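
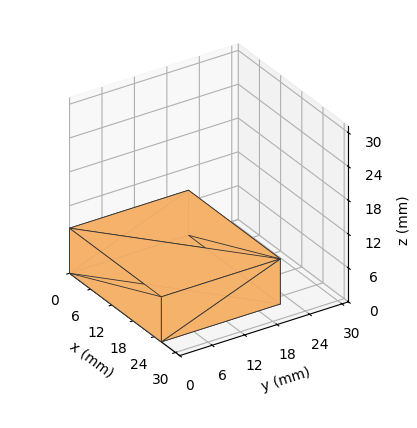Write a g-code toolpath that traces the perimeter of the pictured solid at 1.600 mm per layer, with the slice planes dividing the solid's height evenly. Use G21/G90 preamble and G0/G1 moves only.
Reading the render: the shape is a rectangular box, roughly 26 × 22 mm footprint and 8 mm tall (dimensions read to the nearest mm from the axis ticks). For the g-code, the solid's height is divided into equal slices at the stated Δz and each level perimeter traced with G1 moves after a G0 lift.

; perimeter-only toolpath
G21 ; units = mm
G90 ; absolute positioning
G28 ; home
; layer 1
G0 Z1.600
G0 X0.000 Y0.000
G1 X26.000 Y0.000
G1 X26.000 Y22.000
G1 X0.000 Y22.000
G1 X0.000 Y0.000
; layer 2
G0 Z3.200
G0 X0.000 Y0.000
G1 X26.000 Y0.000
G1 X26.000 Y22.000
G1 X0.000 Y22.000
G1 X0.000 Y0.000
; layer 3
G0 Z4.800
G0 X0.000 Y0.000
G1 X26.000 Y0.000
G1 X26.000 Y22.000
G1 X0.000 Y22.000
G1 X0.000 Y0.000
; layer 4
G0 Z6.400
G0 X0.000 Y0.000
G1 X26.000 Y0.000
G1 X26.000 Y22.000
G1 X0.000 Y22.000
G1 X0.000 Y0.000
; layer 5
G0 Z8.000
G0 X0.000 Y0.000
G1 X26.000 Y0.000
G1 X26.000 Y22.000
G1 X0.000 Y22.000
G1 X0.000 Y0.000
M2 ; end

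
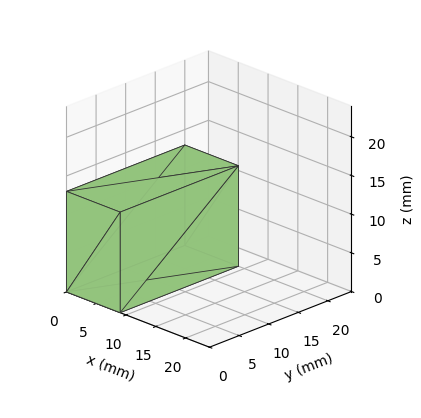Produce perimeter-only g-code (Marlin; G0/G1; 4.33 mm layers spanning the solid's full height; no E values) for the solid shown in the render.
Reading the render: the shape is a rectangular box, roughly 9 × 20 mm footprint and 13 mm tall (dimensions read to the nearest mm from the axis ticks). For the g-code, the solid's height is divided into equal slices at the stated Δz and each level perimeter traced with G1 moves after a G0 lift.

; perimeter-only toolpath
G21 ; units = mm
G90 ; absolute positioning
G28 ; home
; layer 1
G0 Z4.33
G0 X0.00 Y0.00
G1 X9.00 Y0.00
G1 X9.00 Y20.00
G1 X0.00 Y20.00
G1 X0.00 Y0.00
; layer 2
G0 Z8.67
G0 X0.00 Y0.00
G1 X9.00 Y0.00
G1 X9.00 Y20.00
G1 X0.00 Y20.00
G1 X0.00 Y0.00
; layer 3
G0 Z13.00
G0 X0.00 Y0.00
G1 X9.00 Y0.00
G1 X9.00 Y20.00
G1 X0.00 Y20.00
G1 X0.00 Y0.00
M2 ; end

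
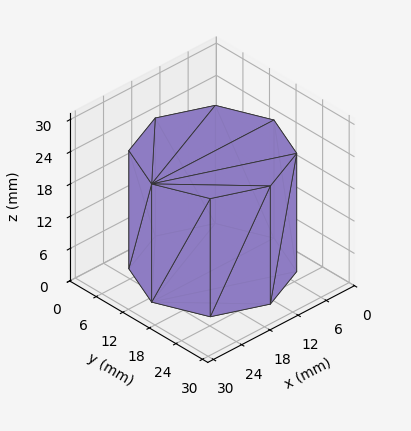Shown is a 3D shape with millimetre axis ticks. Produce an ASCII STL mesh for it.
Reading the render: the shape is a regular 8-sided prism (a cylinder approximated with 8 flat sides), circumscribed radius ≈ 13 mm, height ≈ 22 mm (dimensions read to the nearest mm from the axis ticks). For the STL, each face is triangulated and given an outward normal.

solid part
  facet normal 0.0000 0.0000 -1.0000
    outer loop
      vertex 13.000 26.000 0.000
      vertex 22.192 22.192 0.000
      vertex 26.000 13.000 0.000
    endloop
  endfacet
  facet normal 0.0000 0.0000 -1.0000
    outer loop
      vertex 3.808 22.192 0.000
      vertex 13.000 26.000 0.000
      vertex 26.000 13.000 0.000
    endloop
  endfacet
  facet normal 0.0000 0.0000 -1.0000
    outer loop
      vertex 0.000 13.000 0.000
      vertex 3.808 22.192 0.000
      vertex 26.000 13.000 0.000
    endloop
  endfacet
  facet normal 0.0000 0.0000 -1.0000
    outer loop
      vertex 3.808 3.808 0.000
      vertex 0.000 13.000 0.000
      vertex 26.000 13.000 0.000
    endloop
  endfacet
  facet normal 0.0000 0.0000 -1.0000
    outer loop
      vertex 13.000 0.000 0.000
      vertex 3.808 3.808 0.000
      vertex 26.000 13.000 0.000
    endloop
  endfacet
  facet normal 0.0000 0.0000 -1.0000
    outer loop
      vertex 22.192 3.808 0.000
      vertex 13.000 0.000 0.000
      vertex 26.000 13.000 0.000
    endloop
  endfacet
  facet normal 0.0000 0.0000 1.0000
    outer loop
      vertex 26.000 13.000 22.000
      vertex 22.192 22.192 22.000
      vertex 13.000 26.000 22.000
    endloop
  endfacet
  facet normal 0.0000 0.0000 1.0000
    outer loop
      vertex 26.000 13.000 22.000
      vertex 13.000 26.000 22.000
      vertex 3.808 22.192 22.000
    endloop
  endfacet
  facet normal 0.0000 0.0000 1.0000
    outer loop
      vertex 26.000 13.000 22.000
      vertex 3.808 22.192 22.000
      vertex 0.000 13.000 22.000
    endloop
  endfacet
  facet normal 0.0000 0.0000 1.0000
    outer loop
      vertex 26.000 13.000 22.000
      vertex 0.000 13.000 22.000
      vertex 3.808 3.808 22.000
    endloop
  endfacet
  facet normal 0.0000 0.0000 1.0000
    outer loop
      vertex 26.000 13.000 22.000
      vertex 3.808 3.808 22.000
      vertex 13.000 0.000 22.000
    endloop
  endfacet
  facet normal 0.0000 0.0000 1.0000
    outer loop
      vertex 26.000 13.000 22.000
      vertex 13.000 0.000 22.000
      vertex 22.192 3.808 22.000
    endloop
  endfacet
  facet normal 0.9239 0.3827 0.0000
    outer loop
      vertex 26.000 13.000 0.000
      vertex 22.192 22.192 0.000
      vertex 22.192 22.192 22.000
    endloop
  endfacet
  facet normal 0.9239 0.3827 0.0000
    outer loop
      vertex 26.000 13.000 0.000
      vertex 22.192 22.192 22.000
      vertex 26.000 13.000 22.000
    endloop
  endfacet
  facet normal 0.3827 0.9239 0.0000
    outer loop
      vertex 22.192 22.192 0.000
      vertex 13.000 26.000 0.000
      vertex 13.000 26.000 22.000
    endloop
  endfacet
  facet normal 0.3827 0.9239 0.0000
    outer loop
      vertex 22.192 22.192 0.000
      vertex 13.000 26.000 22.000
      vertex 22.192 22.192 22.000
    endloop
  endfacet
  facet normal -0.3827 0.9239 0.0000
    outer loop
      vertex 13.000 26.000 0.000
      vertex 3.808 22.192 0.000
      vertex 3.808 22.192 22.000
    endloop
  endfacet
  facet normal -0.3827 0.9239 0.0000
    outer loop
      vertex 13.000 26.000 0.000
      vertex 3.808 22.192 22.000
      vertex 13.000 26.000 22.000
    endloop
  endfacet
  facet normal -0.9239 0.3827 0.0000
    outer loop
      vertex 3.808 22.192 0.000
      vertex 0.000 13.000 0.000
      vertex 0.000 13.000 22.000
    endloop
  endfacet
  facet normal -0.9239 0.3827 0.0000
    outer loop
      vertex 3.808 22.192 0.000
      vertex 0.000 13.000 22.000
      vertex 3.808 22.192 22.000
    endloop
  endfacet
  facet normal -0.9239 -0.3827 0.0000
    outer loop
      vertex 0.000 13.000 0.000
      vertex 3.808 3.808 0.000
      vertex 3.808 3.808 22.000
    endloop
  endfacet
  facet normal -0.9239 -0.3827 0.0000
    outer loop
      vertex 0.000 13.000 0.000
      vertex 3.808 3.808 22.000
      vertex 0.000 13.000 22.000
    endloop
  endfacet
  facet normal -0.3827 -0.9239 0.0000
    outer loop
      vertex 3.808 3.808 0.000
      vertex 13.000 0.000 0.000
      vertex 13.000 0.000 22.000
    endloop
  endfacet
  facet normal -0.3827 -0.9239 0.0000
    outer loop
      vertex 3.808 3.808 0.000
      vertex 13.000 0.000 22.000
      vertex 3.808 3.808 22.000
    endloop
  endfacet
  facet normal 0.3827 -0.9239 0.0000
    outer loop
      vertex 13.000 0.000 0.000
      vertex 22.192 3.808 0.000
      vertex 22.192 3.808 22.000
    endloop
  endfacet
  facet normal 0.3827 -0.9239 0.0000
    outer loop
      vertex 13.000 0.000 0.000
      vertex 22.192 3.808 22.000
      vertex 13.000 0.000 22.000
    endloop
  endfacet
  facet normal 0.9239 -0.3827 0.0000
    outer loop
      vertex 22.192 3.808 0.000
      vertex 26.000 13.000 0.000
      vertex 26.000 13.000 22.000
    endloop
  endfacet
  facet normal 0.9239 -0.3827 0.0000
    outer loop
      vertex 22.192 3.808 0.000
      vertex 26.000 13.000 22.000
      vertex 22.192 3.808 22.000
    endloop
  endfacet
endsolid part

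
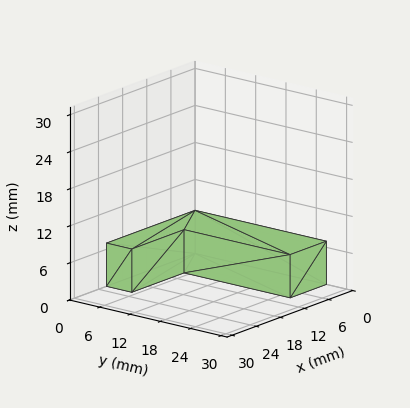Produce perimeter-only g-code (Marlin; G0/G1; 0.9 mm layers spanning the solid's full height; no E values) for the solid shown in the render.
Reading the render: the shape is an L-shaped prism: outer 22 × 26 mm, arm thicknesses ≈ 5 mm (horizontal) and 9 mm (vertical), extruded 7 mm in z (dimensions read to the nearest mm from the axis ticks). For the g-code, the solid's height is divided into equal slices at the stated Δz and each level perimeter traced with G1 moves after a G0 lift.

; perimeter-only toolpath
G21 ; units = mm
G90 ; absolute positioning
G28 ; home
; layer 1
G0 Z0.9
G0 X0.0 Y0.0
G1 X22.0 Y0.0
G1 X22.0 Y5.0
G1 X9.0 Y5.0
G1 X9.0 Y26.0
G1 X0.0 Y26.0
G1 X0.0 Y0.0
; layer 2
G0 Z1.8
G0 X0.0 Y0.0
G1 X22.0 Y0.0
G1 X22.0 Y5.0
G1 X9.0 Y5.0
G1 X9.0 Y26.0
G1 X0.0 Y26.0
G1 X0.0 Y0.0
; layer 3
G0 Z2.6
G0 X0.0 Y0.0
G1 X22.0 Y0.0
G1 X22.0 Y5.0
G1 X9.0 Y5.0
G1 X9.0 Y26.0
G1 X0.0 Y26.0
G1 X0.0 Y0.0
; layer 4
G0 Z3.5
G0 X0.0 Y0.0
G1 X22.0 Y0.0
G1 X22.0 Y5.0
G1 X9.0 Y5.0
G1 X9.0 Y26.0
G1 X0.0 Y26.0
G1 X0.0 Y0.0
; layer 5
G0 Z4.4
G0 X0.0 Y0.0
G1 X22.0 Y0.0
G1 X22.0 Y5.0
G1 X9.0 Y5.0
G1 X9.0 Y26.0
G1 X0.0 Y26.0
G1 X0.0 Y0.0
; layer 6
G0 Z5.2
G0 X0.0 Y0.0
G1 X22.0 Y0.0
G1 X22.0 Y5.0
G1 X9.0 Y5.0
G1 X9.0 Y26.0
G1 X0.0 Y26.0
G1 X0.0 Y0.0
; layer 7
G0 Z6.1
G0 X0.0 Y0.0
G1 X22.0 Y0.0
G1 X22.0 Y5.0
G1 X9.0 Y5.0
G1 X9.0 Y26.0
G1 X0.0 Y26.0
G1 X0.0 Y0.0
; layer 8
G0 Z7.0
G0 X0.0 Y0.0
G1 X22.0 Y0.0
G1 X22.0 Y5.0
G1 X9.0 Y5.0
G1 X9.0 Y26.0
G1 X0.0 Y26.0
G1 X0.0 Y0.0
M2 ; end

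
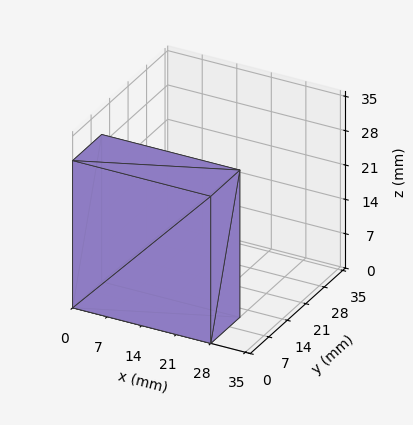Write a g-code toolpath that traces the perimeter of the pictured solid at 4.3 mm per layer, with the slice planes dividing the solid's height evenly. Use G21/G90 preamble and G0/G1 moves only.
Reading the render: the shape is a rectangular box, roughly 28 × 11 mm footprint and 30 mm tall (dimensions read to the nearest mm from the axis ticks). For the g-code, the solid's height is divided into equal slices at the stated Δz and each level perimeter traced with G1 moves after a G0 lift.

; perimeter-only toolpath
G21 ; units = mm
G90 ; absolute positioning
G28 ; home
; layer 1
G0 Z4.3
G0 X0.0 Y0.0
G1 X28.0 Y0.0
G1 X28.0 Y11.0
G1 X0.0 Y11.0
G1 X0.0 Y0.0
; layer 2
G0 Z8.6
G0 X0.0 Y0.0
G1 X28.0 Y0.0
G1 X28.0 Y11.0
G1 X0.0 Y11.0
G1 X0.0 Y0.0
; layer 3
G0 Z12.9
G0 X0.0 Y0.0
G1 X28.0 Y0.0
G1 X28.0 Y11.0
G1 X0.0 Y11.0
G1 X0.0 Y0.0
; layer 4
G0 Z17.1
G0 X0.0 Y0.0
G1 X28.0 Y0.0
G1 X28.0 Y11.0
G1 X0.0 Y11.0
G1 X0.0 Y0.0
; layer 5
G0 Z21.4
G0 X0.0 Y0.0
G1 X28.0 Y0.0
G1 X28.0 Y11.0
G1 X0.0 Y11.0
G1 X0.0 Y0.0
; layer 6
G0 Z25.7
G0 X0.0 Y0.0
G1 X28.0 Y0.0
G1 X28.0 Y11.0
G1 X0.0 Y11.0
G1 X0.0 Y0.0
; layer 7
G0 Z30.0
G0 X0.0 Y0.0
G1 X28.0 Y0.0
G1 X28.0 Y11.0
G1 X0.0 Y11.0
G1 X0.0 Y0.0
M2 ; end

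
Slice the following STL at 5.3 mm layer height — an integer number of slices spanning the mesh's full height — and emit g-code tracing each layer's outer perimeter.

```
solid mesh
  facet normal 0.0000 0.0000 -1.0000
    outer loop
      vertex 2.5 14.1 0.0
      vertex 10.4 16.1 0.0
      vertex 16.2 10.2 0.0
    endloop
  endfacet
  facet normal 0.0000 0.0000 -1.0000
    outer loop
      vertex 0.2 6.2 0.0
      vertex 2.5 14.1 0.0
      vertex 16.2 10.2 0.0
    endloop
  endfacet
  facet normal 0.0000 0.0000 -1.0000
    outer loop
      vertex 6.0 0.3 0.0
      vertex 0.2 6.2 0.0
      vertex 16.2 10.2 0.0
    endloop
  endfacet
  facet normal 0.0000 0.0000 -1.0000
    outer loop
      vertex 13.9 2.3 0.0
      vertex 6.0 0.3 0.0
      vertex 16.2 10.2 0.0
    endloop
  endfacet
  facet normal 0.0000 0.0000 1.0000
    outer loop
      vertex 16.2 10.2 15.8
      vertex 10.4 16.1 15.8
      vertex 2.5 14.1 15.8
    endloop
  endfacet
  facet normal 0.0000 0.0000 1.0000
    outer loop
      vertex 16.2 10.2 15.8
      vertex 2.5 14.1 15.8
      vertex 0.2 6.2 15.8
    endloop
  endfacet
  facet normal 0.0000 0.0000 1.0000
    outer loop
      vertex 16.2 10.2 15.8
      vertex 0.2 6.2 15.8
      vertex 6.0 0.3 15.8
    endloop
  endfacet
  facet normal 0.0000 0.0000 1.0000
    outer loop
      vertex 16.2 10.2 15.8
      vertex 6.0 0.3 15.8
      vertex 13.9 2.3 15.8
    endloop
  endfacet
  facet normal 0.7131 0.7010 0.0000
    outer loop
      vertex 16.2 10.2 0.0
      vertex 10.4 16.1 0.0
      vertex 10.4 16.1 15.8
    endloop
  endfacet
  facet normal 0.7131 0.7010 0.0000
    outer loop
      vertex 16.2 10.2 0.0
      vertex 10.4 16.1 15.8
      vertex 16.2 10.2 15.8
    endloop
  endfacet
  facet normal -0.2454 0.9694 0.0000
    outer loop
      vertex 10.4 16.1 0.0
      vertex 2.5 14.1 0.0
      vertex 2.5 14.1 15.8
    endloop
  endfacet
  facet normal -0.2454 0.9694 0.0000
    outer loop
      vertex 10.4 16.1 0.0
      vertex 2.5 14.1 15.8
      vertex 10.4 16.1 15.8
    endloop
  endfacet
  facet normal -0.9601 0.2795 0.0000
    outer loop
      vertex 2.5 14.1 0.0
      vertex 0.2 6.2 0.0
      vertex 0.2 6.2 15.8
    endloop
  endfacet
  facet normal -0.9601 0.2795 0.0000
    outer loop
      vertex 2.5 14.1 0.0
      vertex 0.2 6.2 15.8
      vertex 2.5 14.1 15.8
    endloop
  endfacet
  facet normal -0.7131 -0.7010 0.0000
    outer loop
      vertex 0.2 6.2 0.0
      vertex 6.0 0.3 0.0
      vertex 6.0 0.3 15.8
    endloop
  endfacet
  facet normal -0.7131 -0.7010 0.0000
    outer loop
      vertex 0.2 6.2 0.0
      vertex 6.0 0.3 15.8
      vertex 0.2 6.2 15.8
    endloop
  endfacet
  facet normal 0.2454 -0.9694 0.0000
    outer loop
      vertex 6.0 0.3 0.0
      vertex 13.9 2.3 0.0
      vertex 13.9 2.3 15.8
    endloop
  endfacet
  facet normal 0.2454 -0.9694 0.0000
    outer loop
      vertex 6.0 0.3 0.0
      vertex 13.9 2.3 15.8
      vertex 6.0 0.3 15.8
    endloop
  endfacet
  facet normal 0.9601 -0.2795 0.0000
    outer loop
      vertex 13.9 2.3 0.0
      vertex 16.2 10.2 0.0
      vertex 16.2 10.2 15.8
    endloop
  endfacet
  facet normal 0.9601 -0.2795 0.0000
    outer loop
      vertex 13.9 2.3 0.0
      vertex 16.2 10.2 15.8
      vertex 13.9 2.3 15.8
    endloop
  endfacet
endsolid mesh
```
; perimeter-only toolpath
G21 ; units = mm
G90 ; absolute positioning
G28 ; home
; layer 1
G0 Z5.3
G0 X16.2 Y10.2
G1 X10.4 Y16.1
G1 X2.5 Y14.1
G1 X0.2 Y6.2
G1 X6.0 Y0.3
G1 X13.9 Y2.3
G1 X16.2 Y10.2
; layer 2
G0 Z10.5
G0 X16.2 Y10.2
G1 X10.4 Y16.1
G1 X2.5 Y14.1
G1 X0.2 Y6.2
G1 X6.0 Y0.3
G1 X13.9 Y2.3
G1 X16.2 Y10.2
; layer 3
G0 Z15.8
G0 X16.2 Y10.2
G1 X10.4 Y16.1
G1 X2.5 Y14.1
G1 X0.2 Y6.2
G1 X6.0 Y0.3
G1 X13.9 Y2.3
G1 X16.2 Y10.2
M2 ; end

The solid is a regular 6-sided prism (a cylinder approximated with 6 flat sides), circumscribed radius ≈ 8.2 mm, height ≈ 15.8 mm. Slicing at Δz = 5.3 mm — 3 equal slices spanning the solid's height, so layer i sits at z = i·h/3 — gives 3 non-empty perimeters. Each is a 6-segment closed polygon; G0 lifts to the layer z and rapids to the start vertex, then G1 traces the edges.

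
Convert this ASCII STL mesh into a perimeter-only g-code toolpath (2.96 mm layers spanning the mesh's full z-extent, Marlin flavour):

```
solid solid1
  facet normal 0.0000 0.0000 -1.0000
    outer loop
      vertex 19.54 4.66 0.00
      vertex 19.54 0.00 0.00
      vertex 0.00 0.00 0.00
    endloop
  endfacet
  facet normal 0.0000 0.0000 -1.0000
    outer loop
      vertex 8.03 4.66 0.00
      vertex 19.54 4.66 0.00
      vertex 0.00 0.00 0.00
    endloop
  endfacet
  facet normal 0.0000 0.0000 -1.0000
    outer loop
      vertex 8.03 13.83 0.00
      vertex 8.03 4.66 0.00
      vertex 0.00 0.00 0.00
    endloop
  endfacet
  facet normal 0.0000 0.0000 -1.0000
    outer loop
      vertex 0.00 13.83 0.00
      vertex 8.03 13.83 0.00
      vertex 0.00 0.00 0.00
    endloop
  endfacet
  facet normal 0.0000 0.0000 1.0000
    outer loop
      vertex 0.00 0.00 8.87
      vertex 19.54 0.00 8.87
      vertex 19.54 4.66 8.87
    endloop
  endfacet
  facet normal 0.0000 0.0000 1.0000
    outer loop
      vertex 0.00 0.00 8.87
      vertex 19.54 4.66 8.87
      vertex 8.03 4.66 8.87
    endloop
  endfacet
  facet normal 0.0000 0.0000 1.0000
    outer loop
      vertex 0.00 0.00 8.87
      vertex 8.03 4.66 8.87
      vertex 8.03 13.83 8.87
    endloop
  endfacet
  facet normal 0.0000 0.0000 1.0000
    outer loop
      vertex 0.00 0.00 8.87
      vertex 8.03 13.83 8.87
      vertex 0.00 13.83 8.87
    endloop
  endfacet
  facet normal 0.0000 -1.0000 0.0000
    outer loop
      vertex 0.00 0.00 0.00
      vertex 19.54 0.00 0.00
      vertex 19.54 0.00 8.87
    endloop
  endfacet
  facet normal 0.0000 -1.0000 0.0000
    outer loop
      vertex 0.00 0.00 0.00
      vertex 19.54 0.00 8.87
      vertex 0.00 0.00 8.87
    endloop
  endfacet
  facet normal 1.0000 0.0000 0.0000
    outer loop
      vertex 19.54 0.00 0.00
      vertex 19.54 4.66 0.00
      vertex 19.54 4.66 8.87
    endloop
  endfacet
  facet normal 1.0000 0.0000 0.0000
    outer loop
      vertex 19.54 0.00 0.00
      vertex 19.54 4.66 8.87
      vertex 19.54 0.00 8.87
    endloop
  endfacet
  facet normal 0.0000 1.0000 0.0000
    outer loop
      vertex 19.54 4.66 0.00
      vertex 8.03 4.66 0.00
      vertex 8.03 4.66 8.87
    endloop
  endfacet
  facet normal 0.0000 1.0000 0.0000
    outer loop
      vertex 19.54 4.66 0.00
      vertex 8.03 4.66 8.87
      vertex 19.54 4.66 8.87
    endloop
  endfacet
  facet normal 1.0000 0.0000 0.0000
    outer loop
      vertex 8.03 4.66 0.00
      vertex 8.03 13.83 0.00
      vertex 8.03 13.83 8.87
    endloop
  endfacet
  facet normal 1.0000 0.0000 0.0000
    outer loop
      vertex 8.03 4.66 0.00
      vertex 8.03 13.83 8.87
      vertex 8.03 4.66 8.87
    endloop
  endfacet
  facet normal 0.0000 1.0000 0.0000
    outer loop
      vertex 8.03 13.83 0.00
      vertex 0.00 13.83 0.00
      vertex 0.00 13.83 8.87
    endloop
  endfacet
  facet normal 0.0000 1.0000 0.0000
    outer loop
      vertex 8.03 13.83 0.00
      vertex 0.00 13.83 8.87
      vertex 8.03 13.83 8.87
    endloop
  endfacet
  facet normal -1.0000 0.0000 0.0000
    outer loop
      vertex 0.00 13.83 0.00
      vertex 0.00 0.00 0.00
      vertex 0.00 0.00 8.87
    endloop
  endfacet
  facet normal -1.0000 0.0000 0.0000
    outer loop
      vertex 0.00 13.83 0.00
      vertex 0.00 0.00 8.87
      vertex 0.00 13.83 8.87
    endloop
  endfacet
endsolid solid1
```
; perimeter-only toolpath
G21 ; units = mm
G90 ; absolute positioning
G28 ; home
; layer 1
G0 Z2.96
G0 X0.00 Y0.00
G1 X19.54 Y0.00
G1 X19.54 Y4.66
G1 X8.03 Y4.66
G1 X8.03 Y13.83
G1 X0.00 Y13.83
G1 X0.00 Y0.00
; layer 2
G0 Z5.91
G0 X0.00 Y0.00
G1 X19.54 Y0.00
G1 X19.54 Y4.66
G1 X8.03 Y4.66
G1 X8.03 Y13.83
G1 X0.00 Y13.83
G1 X0.00 Y0.00
; layer 3
G0 Z8.87
G0 X0.00 Y0.00
G1 X19.54 Y0.00
G1 X19.54 Y4.66
G1 X8.03 Y4.66
G1 X8.03 Y13.83
G1 X0.00 Y13.83
G1 X0.00 Y0.00
M2 ; end

The solid is an L-shaped prism: outer 19.5 × 13.8 mm, arm thicknesses ≈ 4.66 mm (horizontal) and 8.03 mm (vertical), extruded 8.87 mm in z. Slicing at Δz = 2.96 mm — 3 equal slices spanning the solid's height, so layer i sits at z = i·h/3 — gives 3 non-empty perimeters. Each is a 6-segment closed polygon; G0 lifts to the layer z and rapids to the start vertex, then G1 traces the edges.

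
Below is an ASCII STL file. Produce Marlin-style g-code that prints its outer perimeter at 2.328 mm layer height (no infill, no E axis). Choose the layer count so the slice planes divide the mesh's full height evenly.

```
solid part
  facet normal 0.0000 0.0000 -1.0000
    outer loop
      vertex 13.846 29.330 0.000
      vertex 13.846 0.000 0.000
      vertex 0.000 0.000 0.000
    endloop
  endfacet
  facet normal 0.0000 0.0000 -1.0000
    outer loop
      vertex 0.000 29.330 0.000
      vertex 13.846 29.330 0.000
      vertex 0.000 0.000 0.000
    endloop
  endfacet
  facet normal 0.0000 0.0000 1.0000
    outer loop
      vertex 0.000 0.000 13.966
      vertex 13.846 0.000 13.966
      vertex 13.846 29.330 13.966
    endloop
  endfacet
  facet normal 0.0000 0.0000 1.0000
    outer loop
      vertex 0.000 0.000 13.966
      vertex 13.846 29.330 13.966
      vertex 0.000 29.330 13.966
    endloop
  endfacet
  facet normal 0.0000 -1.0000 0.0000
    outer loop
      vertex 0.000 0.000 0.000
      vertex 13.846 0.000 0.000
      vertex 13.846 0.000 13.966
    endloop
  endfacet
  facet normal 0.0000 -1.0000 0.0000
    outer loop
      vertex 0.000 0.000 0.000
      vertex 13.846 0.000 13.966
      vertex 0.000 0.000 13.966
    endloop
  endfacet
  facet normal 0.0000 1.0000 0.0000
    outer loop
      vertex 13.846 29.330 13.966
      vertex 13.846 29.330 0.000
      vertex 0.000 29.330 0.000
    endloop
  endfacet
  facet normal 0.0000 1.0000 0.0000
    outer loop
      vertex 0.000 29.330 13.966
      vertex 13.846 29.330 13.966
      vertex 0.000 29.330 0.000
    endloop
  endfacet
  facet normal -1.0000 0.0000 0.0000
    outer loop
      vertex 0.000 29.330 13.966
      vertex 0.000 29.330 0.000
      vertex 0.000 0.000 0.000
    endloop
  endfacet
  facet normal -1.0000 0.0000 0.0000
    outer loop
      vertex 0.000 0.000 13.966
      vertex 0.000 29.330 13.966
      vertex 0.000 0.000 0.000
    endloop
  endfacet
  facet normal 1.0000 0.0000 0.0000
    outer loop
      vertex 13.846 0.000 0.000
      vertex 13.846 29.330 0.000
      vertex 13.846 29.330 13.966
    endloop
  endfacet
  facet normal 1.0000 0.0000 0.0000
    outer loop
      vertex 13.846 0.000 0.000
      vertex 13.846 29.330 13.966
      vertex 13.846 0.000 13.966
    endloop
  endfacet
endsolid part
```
; perimeter-only toolpath
G21 ; units = mm
G90 ; absolute positioning
G28 ; home
; layer 1
G0 Z2.328
G0 X0.000 Y0.000
G1 X13.846 Y0.000
G1 X13.846 Y29.330
G1 X0.000 Y29.330
G1 X0.000 Y0.000
; layer 2
G0 Z4.655
G0 X0.000 Y0.000
G1 X13.846 Y0.000
G1 X13.846 Y29.330
G1 X0.000 Y29.330
G1 X0.000 Y0.000
; layer 3
G0 Z6.983
G0 X0.000 Y0.000
G1 X13.846 Y0.000
G1 X13.846 Y29.330
G1 X0.000 Y29.330
G1 X0.000 Y0.000
; layer 4
G0 Z9.311
G0 X0.000 Y0.000
G1 X13.846 Y0.000
G1 X13.846 Y29.330
G1 X0.000 Y29.330
G1 X0.000 Y0.000
; layer 5
G0 Z11.638
G0 X0.000 Y0.000
G1 X13.846 Y0.000
G1 X13.846 Y29.330
G1 X0.000 Y29.330
G1 X0.000 Y0.000
; layer 6
G0 Z13.966
G0 X0.000 Y0.000
G1 X13.846 Y0.000
G1 X13.846 Y29.330
G1 X0.000 Y29.330
G1 X0.000 Y0.000
M2 ; end

The solid is a rectangular box, roughly 13.8 × 29.3 mm footprint and 14 mm tall. Slicing at Δz = 2.328 mm — 6 equal slices spanning the solid's height, so layer i sits at z = i·h/6 — gives 6 non-empty perimeters. Each is a 4-segment closed polygon; G0 lifts to the layer z and rapids to the start vertex, then G1 traces the edges.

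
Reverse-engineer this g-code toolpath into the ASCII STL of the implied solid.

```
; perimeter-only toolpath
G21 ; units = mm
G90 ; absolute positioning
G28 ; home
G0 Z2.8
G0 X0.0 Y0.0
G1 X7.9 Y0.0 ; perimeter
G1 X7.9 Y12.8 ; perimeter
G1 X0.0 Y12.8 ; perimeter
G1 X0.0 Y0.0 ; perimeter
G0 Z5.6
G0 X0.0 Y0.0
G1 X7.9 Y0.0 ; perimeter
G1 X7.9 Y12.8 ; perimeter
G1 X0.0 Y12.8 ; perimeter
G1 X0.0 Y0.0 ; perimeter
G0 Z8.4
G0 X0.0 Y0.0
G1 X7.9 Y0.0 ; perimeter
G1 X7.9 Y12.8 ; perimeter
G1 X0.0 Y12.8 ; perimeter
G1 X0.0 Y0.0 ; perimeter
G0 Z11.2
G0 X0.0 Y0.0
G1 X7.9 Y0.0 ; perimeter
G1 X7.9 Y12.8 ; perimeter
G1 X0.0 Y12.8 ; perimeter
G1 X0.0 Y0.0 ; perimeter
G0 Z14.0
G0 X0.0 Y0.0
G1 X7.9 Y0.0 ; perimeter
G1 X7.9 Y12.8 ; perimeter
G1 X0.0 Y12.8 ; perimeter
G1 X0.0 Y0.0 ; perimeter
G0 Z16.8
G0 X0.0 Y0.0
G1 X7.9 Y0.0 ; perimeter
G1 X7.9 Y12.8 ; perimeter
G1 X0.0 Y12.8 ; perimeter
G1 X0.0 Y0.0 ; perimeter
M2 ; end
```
solid part
  facet normal 0.0000 0.0000 -1.0000
    outer loop
      vertex 7.9 12.8 0.0
      vertex 7.9 0.0 0.0
      vertex 0.0 0.0 0.0
    endloop
  endfacet
  facet normal 0.0000 0.0000 -1.0000
    outer loop
      vertex 0.0 12.8 0.0
      vertex 7.9 12.8 0.0
      vertex 0.0 0.0 0.0
    endloop
  endfacet
  facet normal 0.0000 0.0000 1.0000
    outer loop
      vertex 0.0 0.0 16.8
      vertex 7.9 0.0 16.8
      vertex 7.9 12.8 16.8
    endloop
  endfacet
  facet normal 0.0000 0.0000 1.0000
    outer loop
      vertex 0.0 0.0 16.8
      vertex 7.9 12.8 16.8
      vertex 0.0 12.8 16.8
    endloop
  endfacet
  facet normal 0.0000 -1.0000 0.0000
    outer loop
      vertex 0.0 0.0 0.0
      vertex 7.9 0.0 0.0
      vertex 7.9 0.0 16.8
    endloop
  endfacet
  facet normal 0.0000 -1.0000 0.0000
    outer loop
      vertex 0.0 0.0 0.0
      vertex 7.9 0.0 16.8
      vertex 0.0 0.0 16.8
    endloop
  endfacet
  facet normal 0.0000 1.0000 0.0000
    outer loop
      vertex 7.9 12.8 16.8
      vertex 7.9 12.8 0.0
      vertex 0.0 12.8 0.0
    endloop
  endfacet
  facet normal 0.0000 1.0000 0.0000
    outer loop
      vertex 0.0 12.8 16.8
      vertex 7.9 12.8 16.8
      vertex 0.0 12.8 0.0
    endloop
  endfacet
  facet normal -1.0000 0.0000 0.0000
    outer loop
      vertex 0.0 12.8 16.8
      vertex 0.0 12.8 0.0
      vertex 0.0 0.0 0.0
    endloop
  endfacet
  facet normal -1.0000 0.0000 0.0000
    outer loop
      vertex 0.0 0.0 16.8
      vertex 0.0 12.8 16.8
      vertex 0.0 0.0 0.0
    endloop
  endfacet
  facet normal 1.0000 0.0000 0.0000
    outer loop
      vertex 7.9 0.0 0.0
      vertex 7.9 12.8 0.0
      vertex 7.9 12.8 16.8
    endloop
  endfacet
  facet normal 1.0000 0.0000 0.0000
    outer loop
      vertex 7.9 0.0 0.0
      vertex 7.9 12.8 16.8
      vertex 7.9 0.0 16.8
    endloop
  endfacet
endsolid part

The G0 Z moves step by Δz≈2.8 mm. Every layer's G1 loop is the same polygon, so the solid is a straight extrusion of it from z=0 to z≈16.8. Closing with flat bottom and top caps and triangulating gives 12 facets — a rectangular box, roughly 7.9 × 12.8 mm footprint and 16.8 mm tall.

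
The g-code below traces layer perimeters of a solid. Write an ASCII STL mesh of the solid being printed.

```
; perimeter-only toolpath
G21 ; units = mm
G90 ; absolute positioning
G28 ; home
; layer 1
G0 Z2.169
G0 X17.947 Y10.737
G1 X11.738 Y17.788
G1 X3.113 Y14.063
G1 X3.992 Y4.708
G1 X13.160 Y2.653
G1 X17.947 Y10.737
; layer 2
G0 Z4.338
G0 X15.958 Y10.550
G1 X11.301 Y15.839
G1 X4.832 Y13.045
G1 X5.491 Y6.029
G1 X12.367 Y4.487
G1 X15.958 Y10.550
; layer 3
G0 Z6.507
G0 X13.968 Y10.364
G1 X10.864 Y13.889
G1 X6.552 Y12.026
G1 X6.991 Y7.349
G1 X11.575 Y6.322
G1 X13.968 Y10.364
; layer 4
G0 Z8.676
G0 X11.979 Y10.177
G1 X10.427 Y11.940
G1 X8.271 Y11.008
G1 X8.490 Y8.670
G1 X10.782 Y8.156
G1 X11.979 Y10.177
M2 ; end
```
solid part
  facet normal 0.0000 0.0000 -1.0000
    outer loop
      vertex 1.394 15.081 0.000
      vertex 12.175 19.738 0.000
      vertex 19.936 10.924 0.000
    endloop
  endfacet
  facet normal 0.0000 0.0000 -1.0000
    outer loop
      vertex 2.492 3.388 0.000
      vertex 1.394 15.081 0.000
      vertex 19.936 10.924 0.000
    endloop
  endfacet
  facet normal 0.0000 0.0000 -1.0000
    outer loop
      vertex 13.952 0.819 0.000
      vertex 2.492 3.388 0.000
      vertex 19.936 10.924 0.000
    endloop
  endfacet
  facet normal 0.6018 0.5299 0.5975
    outer loop
      vertex 19.936 10.924 0.000
      vertex 12.175 19.738 0.000
      vertex 9.990 9.990 10.845
    endloop
  endfacet
  facet normal -0.3180 0.7361 0.5976
    outer loop
      vertex 12.175 19.738 0.000
      vertex 1.394 15.081 0.000
      vertex 9.990 9.990 10.845
    endloop
  endfacet
  facet normal -0.7983 -0.0750 0.5976
    outer loop
      vertex 1.394 15.081 0.000
      vertex 2.492 3.388 0.000
      vertex 9.990 9.990 10.845
    endloop
  endfacet
  facet normal -0.1754 -0.7824 0.5976
    outer loop
      vertex 2.492 3.388 0.000
      vertex 13.952 0.819 0.000
      vertex 9.990 9.990 10.845
    endloop
  endfacet
  facet normal 0.6899 -0.4086 0.5976
    outer loop
      vertex 13.952 0.819 0.000
      vertex 19.936 10.924 0.000
      vertex 9.990 9.990 10.845
    endloop
  endfacet
endsolid part

The G0 Z moves step by Δz≈2.169 mm. The G1 loops shrink linearly with z, so the solid tapers from its base footprint up to z≈10.8. Closing with a flat bottom cap and the tapered top and triangulating gives 8 facets — a regular 5-sided pyramid, base circumscribed radius ≈ 9.99 mm, apex at z ≈ 10.8 mm.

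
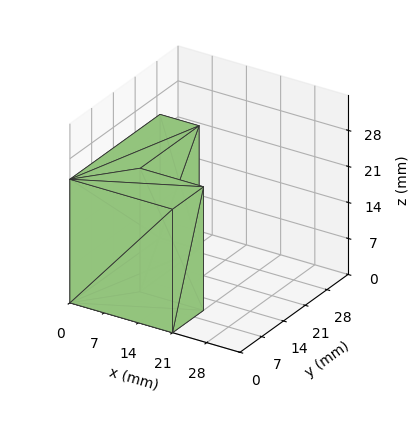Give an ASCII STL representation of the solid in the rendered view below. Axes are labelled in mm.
Reading the render: the shape is an L-shaped prism: outer 21 × 29 mm, arm thicknesses ≈ 10 mm (horizontal) and 8 mm (vertical), extruded 24 mm in z (dimensions read to the nearest mm from the axis ticks). For the STL, each face is triangulated and given an outward normal.

solid part
  facet normal 0.0000 0.0000 -1.0000
    outer loop
      vertex 21.0 10.0 0.0
      vertex 21.0 0.0 0.0
      vertex 0.0 0.0 0.0
    endloop
  endfacet
  facet normal 0.0000 0.0000 -1.0000
    outer loop
      vertex 8.0 10.0 0.0
      vertex 21.0 10.0 0.0
      vertex 0.0 0.0 0.0
    endloop
  endfacet
  facet normal 0.0000 0.0000 -1.0000
    outer loop
      vertex 8.0 29.0 0.0
      vertex 8.0 10.0 0.0
      vertex 0.0 0.0 0.0
    endloop
  endfacet
  facet normal 0.0000 0.0000 -1.0000
    outer loop
      vertex 0.0 29.0 0.0
      vertex 8.0 29.0 0.0
      vertex 0.0 0.0 0.0
    endloop
  endfacet
  facet normal 0.0000 0.0000 1.0000
    outer loop
      vertex 0.0 0.0 24.0
      vertex 21.0 0.0 24.0
      vertex 21.0 10.0 24.0
    endloop
  endfacet
  facet normal 0.0000 0.0000 1.0000
    outer loop
      vertex 0.0 0.0 24.0
      vertex 21.0 10.0 24.0
      vertex 8.0 10.0 24.0
    endloop
  endfacet
  facet normal 0.0000 0.0000 1.0000
    outer loop
      vertex 0.0 0.0 24.0
      vertex 8.0 10.0 24.0
      vertex 8.0 29.0 24.0
    endloop
  endfacet
  facet normal 0.0000 0.0000 1.0000
    outer loop
      vertex 0.0 0.0 24.0
      vertex 8.0 29.0 24.0
      vertex 0.0 29.0 24.0
    endloop
  endfacet
  facet normal 0.0000 -1.0000 0.0000
    outer loop
      vertex 0.0 0.0 0.0
      vertex 21.0 0.0 0.0
      vertex 21.0 0.0 24.0
    endloop
  endfacet
  facet normal 0.0000 -1.0000 0.0000
    outer loop
      vertex 0.0 0.0 0.0
      vertex 21.0 0.0 24.0
      vertex 0.0 0.0 24.0
    endloop
  endfacet
  facet normal 1.0000 0.0000 0.0000
    outer loop
      vertex 21.0 0.0 0.0
      vertex 21.0 10.0 0.0
      vertex 21.0 10.0 24.0
    endloop
  endfacet
  facet normal 1.0000 0.0000 0.0000
    outer loop
      vertex 21.0 0.0 0.0
      vertex 21.0 10.0 24.0
      vertex 21.0 0.0 24.0
    endloop
  endfacet
  facet normal 0.0000 1.0000 0.0000
    outer loop
      vertex 21.0 10.0 0.0
      vertex 8.0 10.0 0.0
      vertex 8.0 10.0 24.0
    endloop
  endfacet
  facet normal 0.0000 1.0000 0.0000
    outer loop
      vertex 21.0 10.0 0.0
      vertex 8.0 10.0 24.0
      vertex 21.0 10.0 24.0
    endloop
  endfacet
  facet normal 1.0000 0.0000 0.0000
    outer loop
      vertex 8.0 10.0 0.0
      vertex 8.0 29.0 0.0
      vertex 8.0 29.0 24.0
    endloop
  endfacet
  facet normal 1.0000 0.0000 0.0000
    outer loop
      vertex 8.0 10.0 0.0
      vertex 8.0 29.0 24.0
      vertex 8.0 10.0 24.0
    endloop
  endfacet
  facet normal 0.0000 1.0000 0.0000
    outer loop
      vertex 8.0 29.0 0.0
      vertex 0.0 29.0 0.0
      vertex 0.0 29.0 24.0
    endloop
  endfacet
  facet normal 0.0000 1.0000 0.0000
    outer loop
      vertex 8.0 29.0 0.0
      vertex 0.0 29.0 24.0
      vertex 8.0 29.0 24.0
    endloop
  endfacet
  facet normal -1.0000 0.0000 0.0000
    outer loop
      vertex 0.0 29.0 0.0
      vertex 0.0 0.0 0.0
      vertex 0.0 0.0 24.0
    endloop
  endfacet
  facet normal -1.0000 0.0000 0.0000
    outer loop
      vertex 0.0 29.0 0.0
      vertex 0.0 0.0 24.0
      vertex 0.0 29.0 24.0
    endloop
  endfacet
endsolid part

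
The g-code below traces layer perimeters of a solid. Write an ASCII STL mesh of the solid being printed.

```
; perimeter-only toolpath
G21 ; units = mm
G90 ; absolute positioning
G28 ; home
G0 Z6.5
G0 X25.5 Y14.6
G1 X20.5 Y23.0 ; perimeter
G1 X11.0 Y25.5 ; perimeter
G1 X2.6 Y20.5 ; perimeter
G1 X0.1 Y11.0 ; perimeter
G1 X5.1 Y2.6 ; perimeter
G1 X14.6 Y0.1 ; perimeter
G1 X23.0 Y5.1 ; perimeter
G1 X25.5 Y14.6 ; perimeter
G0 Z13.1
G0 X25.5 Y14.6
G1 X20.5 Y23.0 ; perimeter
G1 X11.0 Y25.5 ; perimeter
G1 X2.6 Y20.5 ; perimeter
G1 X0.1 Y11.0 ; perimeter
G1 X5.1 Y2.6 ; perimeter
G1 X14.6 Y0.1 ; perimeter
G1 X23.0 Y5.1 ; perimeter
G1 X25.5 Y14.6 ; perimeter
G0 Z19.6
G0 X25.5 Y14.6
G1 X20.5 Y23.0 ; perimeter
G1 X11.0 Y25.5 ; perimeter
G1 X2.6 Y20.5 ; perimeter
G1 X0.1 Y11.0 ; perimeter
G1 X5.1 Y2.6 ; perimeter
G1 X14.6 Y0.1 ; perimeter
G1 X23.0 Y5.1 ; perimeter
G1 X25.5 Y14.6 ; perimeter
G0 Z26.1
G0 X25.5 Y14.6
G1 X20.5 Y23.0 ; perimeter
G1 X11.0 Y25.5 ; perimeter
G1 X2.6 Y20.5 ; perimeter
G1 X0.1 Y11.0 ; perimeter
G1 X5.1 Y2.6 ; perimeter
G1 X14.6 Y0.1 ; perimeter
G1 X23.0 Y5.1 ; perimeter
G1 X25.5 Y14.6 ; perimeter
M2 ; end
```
solid part
  facet normal 0.0000 0.0000 -1.0000
    outer loop
      vertex 11.0 25.5 0.0
      vertex 20.5 23.0 0.0
      vertex 25.5 14.6 0.0
    endloop
  endfacet
  facet normal 0.0000 0.0000 -1.0000
    outer loop
      vertex 2.6 20.5 0.0
      vertex 11.0 25.5 0.0
      vertex 25.5 14.6 0.0
    endloop
  endfacet
  facet normal 0.0000 0.0000 -1.0000
    outer loop
      vertex 0.1 11.0 0.0
      vertex 2.6 20.5 0.0
      vertex 25.5 14.6 0.0
    endloop
  endfacet
  facet normal 0.0000 0.0000 -1.0000
    outer loop
      vertex 5.1 2.6 0.0
      vertex 0.1 11.0 0.0
      vertex 25.5 14.6 0.0
    endloop
  endfacet
  facet normal 0.0000 0.0000 -1.0000
    outer loop
      vertex 14.6 0.1 0.0
      vertex 5.1 2.6 0.0
      vertex 25.5 14.6 0.0
    endloop
  endfacet
  facet normal 0.0000 0.0000 -1.0000
    outer loop
      vertex 23.0 5.1 0.0
      vertex 14.6 0.1 0.0
      vertex 25.5 14.6 0.0
    endloop
  endfacet
  facet normal 0.0000 0.0000 1.0000
    outer loop
      vertex 25.5 14.6 26.1
      vertex 20.5 23.0 26.1
      vertex 11.0 25.5 26.1
    endloop
  endfacet
  facet normal 0.0000 0.0000 1.0000
    outer loop
      vertex 25.5 14.6 26.1
      vertex 11.0 25.5 26.1
      vertex 2.6 20.5 26.1
    endloop
  endfacet
  facet normal 0.0000 0.0000 1.0000
    outer loop
      vertex 25.5 14.6 26.1
      vertex 2.6 20.5 26.1
      vertex 0.1 11.0 26.1
    endloop
  endfacet
  facet normal 0.0000 0.0000 1.0000
    outer loop
      vertex 25.5 14.6 26.1
      vertex 0.1 11.0 26.1
      vertex 5.1 2.6 26.1
    endloop
  endfacet
  facet normal 0.0000 0.0000 1.0000
    outer loop
      vertex 25.5 14.6 26.1
      vertex 5.1 2.6 26.1
      vertex 14.6 0.1 26.1
    endloop
  endfacet
  facet normal 0.0000 0.0000 1.0000
    outer loop
      vertex 25.5 14.6 26.1
      vertex 14.6 0.1 26.1
      vertex 23.0 5.1 26.1
    endloop
  endfacet
  facet normal 0.8593 0.5115 0.0000
    outer loop
      vertex 25.5 14.6 0.0
      vertex 20.5 23.0 0.0
      vertex 20.5 23.0 26.1
    endloop
  endfacet
  facet normal 0.8593 0.5115 0.0000
    outer loop
      vertex 25.5 14.6 0.0
      vertex 20.5 23.0 26.1
      vertex 25.5 14.6 26.1
    endloop
  endfacet
  facet normal 0.2545 0.9671 0.0000
    outer loop
      vertex 20.5 23.0 0.0
      vertex 11.0 25.5 0.0
      vertex 11.0 25.5 26.1
    endloop
  endfacet
  facet normal 0.2545 0.9671 0.0000
    outer loop
      vertex 20.5 23.0 0.0
      vertex 11.0 25.5 26.1
      vertex 20.5 23.0 26.1
    endloop
  endfacet
  facet normal -0.5115 0.8593 0.0000
    outer loop
      vertex 11.0 25.5 0.0
      vertex 2.6 20.5 0.0
      vertex 2.6 20.5 26.1
    endloop
  endfacet
  facet normal -0.5115 0.8593 0.0000
    outer loop
      vertex 11.0 25.5 0.0
      vertex 2.6 20.5 26.1
      vertex 11.0 25.5 26.1
    endloop
  endfacet
  facet normal -0.9671 0.2545 0.0000
    outer loop
      vertex 2.6 20.5 0.0
      vertex 0.1 11.0 0.0
      vertex 0.1 11.0 26.1
    endloop
  endfacet
  facet normal -0.9671 0.2545 0.0000
    outer loop
      vertex 2.6 20.5 0.0
      vertex 0.1 11.0 26.1
      vertex 2.6 20.5 26.1
    endloop
  endfacet
  facet normal -0.8593 -0.5115 0.0000
    outer loop
      vertex 0.1 11.0 0.0
      vertex 5.1 2.6 0.0
      vertex 5.1 2.6 26.1
    endloop
  endfacet
  facet normal -0.8593 -0.5115 0.0000
    outer loop
      vertex 0.1 11.0 0.0
      vertex 5.1 2.6 26.1
      vertex 0.1 11.0 26.1
    endloop
  endfacet
  facet normal -0.2545 -0.9671 0.0000
    outer loop
      vertex 5.1 2.6 0.0
      vertex 14.6 0.1 0.0
      vertex 14.6 0.1 26.1
    endloop
  endfacet
  facet normal -0.2545 -0.9671 0.0000
    outer loop
      vertex 5.1 2.6 0.0
      vertex 14.6 0.1 26.1
      vertex 5.1 2.6 26.1
    endloop
  endfacet
  facet normal 0.5115 -0.8593 0.0000
    outer loop
      vertex 14.6 0.1 0.0
      vertex 23.0 5.1 0.0
      vertex 23.0 5.1 26.1
    endloop
  endfacet
  facet normal 0.5115 -0.8593 0.0000
    outer loop
      vertex 14.6 0.1 0.0
      vertex 23.0 5.1 26.1
      vertex 14.6 0.1 26.1
    endloop
  endfacet
  facet normal 0.9671 -0.2545 0.0000
    outer loop
      vertex 23.0 5.1 0.0
      vertex 25.5 14.6 0.0
      vertex 25.5 14.6 26.1
    endloop
  endfacet
  facet normal 0.9671 -0.2545 0.0000
    outer loop
      vertex 23.0 5.1 0.0
      vertex 25.5 14.6 26.1
      vertex 23.0 5.1 26.1
    endloop
  endfacet
endsolid part

The G0 Z moves step by Δz≈6.5 mm. Every layer's G1 loop is the same polygon, so the solid is a straight extrusion of it from z=0 to z≈26.1. Closing with flat bottom and top caps and triangulating gives 28 facets — a regular 8-sided prism (a cylinder approximated with 8 flat sides), circumscribed radius ≈ 12.8 mm, height ≈ 26.1 mm.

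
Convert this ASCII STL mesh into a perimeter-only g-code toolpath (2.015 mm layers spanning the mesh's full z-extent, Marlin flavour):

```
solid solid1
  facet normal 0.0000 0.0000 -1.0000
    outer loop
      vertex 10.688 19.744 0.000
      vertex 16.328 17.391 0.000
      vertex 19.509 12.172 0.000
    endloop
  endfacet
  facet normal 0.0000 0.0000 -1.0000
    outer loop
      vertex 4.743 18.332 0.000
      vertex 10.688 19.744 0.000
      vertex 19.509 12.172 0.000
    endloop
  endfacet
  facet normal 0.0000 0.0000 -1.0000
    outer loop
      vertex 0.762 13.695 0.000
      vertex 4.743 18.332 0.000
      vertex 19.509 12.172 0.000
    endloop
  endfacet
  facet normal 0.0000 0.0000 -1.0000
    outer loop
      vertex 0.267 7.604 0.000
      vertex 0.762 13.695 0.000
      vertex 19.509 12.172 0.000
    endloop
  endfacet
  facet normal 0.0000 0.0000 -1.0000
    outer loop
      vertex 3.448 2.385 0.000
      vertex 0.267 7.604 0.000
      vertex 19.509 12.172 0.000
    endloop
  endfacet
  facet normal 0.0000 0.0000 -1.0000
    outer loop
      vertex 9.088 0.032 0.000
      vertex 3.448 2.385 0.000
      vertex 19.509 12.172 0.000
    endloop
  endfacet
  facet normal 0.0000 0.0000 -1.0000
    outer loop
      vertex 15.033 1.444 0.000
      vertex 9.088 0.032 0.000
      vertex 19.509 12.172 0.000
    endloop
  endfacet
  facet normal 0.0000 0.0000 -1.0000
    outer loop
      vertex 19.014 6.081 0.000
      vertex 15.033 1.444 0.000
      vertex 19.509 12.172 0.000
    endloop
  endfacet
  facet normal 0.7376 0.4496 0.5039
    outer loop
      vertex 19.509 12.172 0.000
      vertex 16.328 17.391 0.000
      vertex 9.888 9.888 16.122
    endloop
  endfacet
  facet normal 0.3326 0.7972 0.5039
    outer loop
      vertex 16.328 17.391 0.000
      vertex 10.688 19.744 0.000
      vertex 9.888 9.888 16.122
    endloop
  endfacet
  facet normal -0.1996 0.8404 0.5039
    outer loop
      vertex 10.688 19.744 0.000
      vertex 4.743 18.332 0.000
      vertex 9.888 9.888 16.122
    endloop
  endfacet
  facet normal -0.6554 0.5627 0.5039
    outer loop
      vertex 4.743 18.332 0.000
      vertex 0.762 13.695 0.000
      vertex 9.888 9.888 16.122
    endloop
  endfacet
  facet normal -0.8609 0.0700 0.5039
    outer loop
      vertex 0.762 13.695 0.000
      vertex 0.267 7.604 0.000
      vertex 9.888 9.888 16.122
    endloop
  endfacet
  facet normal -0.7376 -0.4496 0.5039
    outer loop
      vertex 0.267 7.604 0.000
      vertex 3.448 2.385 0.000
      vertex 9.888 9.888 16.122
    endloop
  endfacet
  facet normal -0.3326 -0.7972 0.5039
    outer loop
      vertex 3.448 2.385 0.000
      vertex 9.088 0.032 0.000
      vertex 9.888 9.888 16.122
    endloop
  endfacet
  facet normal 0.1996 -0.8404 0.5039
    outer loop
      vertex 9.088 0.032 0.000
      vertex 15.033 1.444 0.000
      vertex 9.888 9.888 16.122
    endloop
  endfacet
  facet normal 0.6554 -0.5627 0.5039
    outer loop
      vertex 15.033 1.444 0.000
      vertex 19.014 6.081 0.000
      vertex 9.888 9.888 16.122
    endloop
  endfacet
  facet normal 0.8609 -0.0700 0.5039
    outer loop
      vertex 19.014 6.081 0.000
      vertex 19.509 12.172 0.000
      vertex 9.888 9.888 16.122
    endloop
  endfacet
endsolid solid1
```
; perimeter-only toolpath
G21 ; units = mm
G90 ; absolute positioning
G28 ; home
; layer 1
G0 Z2.015
G0 X18.306 Y11.887
G1 X15.523 Y16.453
G1 X10.588 Y18.512
G1 X5.386 Y17.277
G1 X1.903 Y13.219
G1 X1.470 Y7.889
G1 X4.253 Y3.323
G1 X9.188 Y1.264
G1 X14.390 Y2.500
G1 X17.873 Y6.557
G1 X18.306 Y11.887
; layer 2
G0 Z4.030
G0 X17.104 Y11.601
G1 X14.718 Y15.515
G1 X10.488 Y17.280
G1 X6.029 Y16.221
G1 X3.043 Y12.743
G1 X2.672 Y8.175
G1 X5.058 Y4.261
G1 X9.288 Y2.496
G1 X13.747 Y3.555
G1 X16.733 Y7.033
G1 X17.104 Y11.601
; layer 3
G0 Z6.046
G0 X15.901 Y11.316
G1 X13.913 Y14.577
G1 X10.388 Y16.048
G1 X6.672 Y15.165
G1 X4.184 Y12.267
G1 X3.875 Y8.460
G1 X5.863 Y5.199
G1 X9.388 Y3.728
G1 X13.104 Y4.611
G1 X15.592 Y7.509
G1 X15.901 Y11.316
; layer 4
G0 Z8.061
G0 X14.698 Y11.030
G1 X13.108 Y13.639
G1 X10.288 Y14.816
G1 X7.316 Y14.110
G1 X5.325 Y11.791
G1 X5.077 Y8.746
G1 X6.668 Y6.136
G1 X9.488 Y4.960
G1 X12.460 Y5.666
G1 X14.451 Y7.985
G1 X14.698 Y11.030
; layer 5
G0 Z10.076
G0 X13.496 Y10.745
G1 X12.303 Y12.702
G1 X10.188 Y13.584
G1 X7.959 Y13.055
G1 X6.466 Y11.316
G1 X6.280 Y9.031
G1 X7.473 Y7.074
G1 X9.588 Y6.192
G1 X11.817 Y6.721
G1 X13.310 Y8.460
G1 X13.496 Y10.745
; layer 6
G0 Z12.091
G0 X12.293 Y10.459
G1 X11.498 Y11.764
G1 X10.088 Y12.352
G1 X8.602 Y11.999
G1 X7.607 Y10.840
G1 X7.483 Y9.317
G1 X8.278 Y8.012
G1 X9.688 Y7.424
G1 X11.174 Y7.777
G1 X12.169 Y8.936
G1 X12.293 Y10.459
; layer 7
G0 Z14.107
G0 X11.091 Y10.173
G1 X10.693 Y10.826
G1 X9.988 Y11.120
G1 X9.245 Y10.944
G1 X8.747 Y10.364
G1 X8.685 Y9.602
G1 X9.083 Y8.950
G1 X9.788 Y8.656
G1 X10.531 Y8.832
G1 X11.029 Y9.412
G1 X11.091 Y10.173
M2 ; end

The solid is a regular 10-sided pyramid, base circumscribed radius ≈ 9.89 mm, apex at z ≈ 16.1 mm. Slicing at Δz = 2.015 mm — 8 equal slices spanning the solid's height, so layer i sits at z = i·h/8 — gives 7 non-empty perimeters. Each is a 10-segment closed polygon; G0 lifts to the layer z and rapids to the start vertex, then G1 traces the edges. The cross-section shrinks linearly with z (the slice at the apex is degenerate and omitted).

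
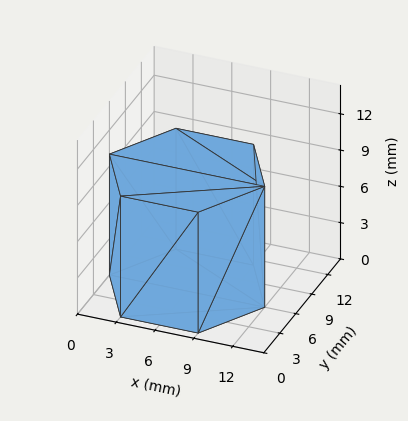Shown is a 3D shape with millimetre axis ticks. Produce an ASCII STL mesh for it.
Reading the render: the shape is a regular 6-sided prism (a cylinder approximated with 6 flat sides), circumscribed radius ≈ 6 mm, height ≈ 10 mm (dimensions read to the nearest mm from the axis ticks). For the STL, each face is triangulated and given an outward normal.

solid part
  facet normal 0.0000 0.0000 -1.0000
    outer loop
      vertex 3.00 11.20 0.00
      vertex 9.00 11.20 0.00
      vertex 12.00 6.00 0.00
    endloop
  endfacet
  facet normal 0.0000 0.0000 -1.0000
    outer loop
      vertex 0.00 6.00 0.00
      vertex 3.00 11.20 0.00
      vertex 12.00 6.00 0.00
    endloop
  endfacet
  facet normal 0.0000 0.0000 -1.0000
    outer loop
      vertex 3.00 0.80 0.00
      vertex 0.00 6.00 0.00
      vertex 12.00 6.00 0.00
    endloop
  endfacet
  facet normal 0.0000 0.0000 -1.0000
    outer loop
      vertex 9.00 0.80 0.00
      vertex 3.00 0.80 0.00
      vertex 12.00 6.00 0.00
    endloop
  endfacet
  facet normal 0.0000 0.0000 1.0000
    outer loop
      vertex 12.00 6.00 10.00
      vertex 9.00 11.20 10.00
      vertex 3.00 11.20 10.00
    endloop
  endfacet
  facet normal 0.0000 0.0000 1.0000
    outer loop
      vertex 12.00 6.00 10.00
      vertex 3.00 11.20 10.00
      vertex 0.00 6.00 10.00
    endloop
  endfacet
  facet normal 0.0000 0.0000 1.0000
    outer loop
      vertex 12.00 6.00 10.00
      vertex 0.00 6.00 10.00
      vertex 3.00 0.80 10.00
    endloop
  endfacet
  facet normal 0.0000 0.0000 1.0000
    outer loop
      vertex 12.00 6.00 10.00
      vertex 3.00 0.80 10.00
      vertex 9.00 0.80 10.00
    endloop
  endfacet
  facet normal 0.8662 0.4997 0.0000
    outer loop
      vertex 12.00 6.00 0.00
      vertex 9.00 11.20 0.00
      vertex 9.00 11.20 10.00
    endloop
  endfacet
  facet normal 0.8662 0.4997 0.0000
    outer loop
      vertex 12.00 6.00 0.00
      vertex 9.00 11.20 10.00
      vertex 12.00 6.00 10.00
    endloop
  endfacet
  facet normal 0.0000 1.0000 0.0000
    outer loop
      vertex 9.00 11.20 0.00
      vertex 3.00 11.20 0.00
      vertex 3.00 11.20 10.00
    endloop
  endfacet
  facet normal 0.0000 1.0000 0.0000
    outer loop
      vertex 9.00 11.20 0.00
      vertex 3.00 11.20 10.00
      vertex 9.00 11.20 10.00
    endloop
  endfacet
  facet normal -0.8662 0.4997 0.0000
    outer loop
      vertex 3.00 11.20 0.00
      vertex 0.00 6.00 0.00
      vertex 0.00 6.00 10.00
    endloop
  endfacet
  facet normal -0.8662 0.4997 0.0000
    outer loop
      vertex 3.00 11.20 0.00
      vertex 0.00 6.00 10.00
      vertex 3.00 11.20 10.00
    endloop
  endfacet
  facet normal -0.8662 -0.4997 0.0000
    outer loop
      vertex 0.00 6.00 0.00
      vertex 3.00 0.80 0.00
      vertex 3.00 0.80 10.00
    endloop
  endfacet
  facet normal -0.8662 -0.4997 0.0000
    outer loop
      vertex 0.00 6.00 0.00
      vertex 3.00 0.80 10.00
      vertex 0.00 6.00 10.00
    endloop
  endfacet
  facet normal 0.0000 -1.0000 0.0000
    outer loop
      vertex 3.00 0.80 0.00
      vertex 9.00 0.80 0.00
      vertex 9.00 0.80 10.00
    endloop
  endfacet
  facet normal 0.0000 -1.0000 0.0000
    outer loop
      vertex 3.00 0.80 0.00
      vertex 9.00 0.80 10.00
      vertex 3.00 0.80 10.00
    endloop
  endfacet
  facet normal 0.8662 -0.4997 0.0000
    outer loop
      vertex 9.00 0.80 0.00
      vertex 12.00 6.00 0.00
      vertex 12.00 6.00 10.00
    endloop
  endfacet
  facet normal 0.8662 -0.4997 0.0000
    outer loop
      vertex 9.00 0.80 0.00
      vertex 12.00 6.00 10.00
      vertex 9.00 0.80 10.00
    endloop
  endfacet
endsolid part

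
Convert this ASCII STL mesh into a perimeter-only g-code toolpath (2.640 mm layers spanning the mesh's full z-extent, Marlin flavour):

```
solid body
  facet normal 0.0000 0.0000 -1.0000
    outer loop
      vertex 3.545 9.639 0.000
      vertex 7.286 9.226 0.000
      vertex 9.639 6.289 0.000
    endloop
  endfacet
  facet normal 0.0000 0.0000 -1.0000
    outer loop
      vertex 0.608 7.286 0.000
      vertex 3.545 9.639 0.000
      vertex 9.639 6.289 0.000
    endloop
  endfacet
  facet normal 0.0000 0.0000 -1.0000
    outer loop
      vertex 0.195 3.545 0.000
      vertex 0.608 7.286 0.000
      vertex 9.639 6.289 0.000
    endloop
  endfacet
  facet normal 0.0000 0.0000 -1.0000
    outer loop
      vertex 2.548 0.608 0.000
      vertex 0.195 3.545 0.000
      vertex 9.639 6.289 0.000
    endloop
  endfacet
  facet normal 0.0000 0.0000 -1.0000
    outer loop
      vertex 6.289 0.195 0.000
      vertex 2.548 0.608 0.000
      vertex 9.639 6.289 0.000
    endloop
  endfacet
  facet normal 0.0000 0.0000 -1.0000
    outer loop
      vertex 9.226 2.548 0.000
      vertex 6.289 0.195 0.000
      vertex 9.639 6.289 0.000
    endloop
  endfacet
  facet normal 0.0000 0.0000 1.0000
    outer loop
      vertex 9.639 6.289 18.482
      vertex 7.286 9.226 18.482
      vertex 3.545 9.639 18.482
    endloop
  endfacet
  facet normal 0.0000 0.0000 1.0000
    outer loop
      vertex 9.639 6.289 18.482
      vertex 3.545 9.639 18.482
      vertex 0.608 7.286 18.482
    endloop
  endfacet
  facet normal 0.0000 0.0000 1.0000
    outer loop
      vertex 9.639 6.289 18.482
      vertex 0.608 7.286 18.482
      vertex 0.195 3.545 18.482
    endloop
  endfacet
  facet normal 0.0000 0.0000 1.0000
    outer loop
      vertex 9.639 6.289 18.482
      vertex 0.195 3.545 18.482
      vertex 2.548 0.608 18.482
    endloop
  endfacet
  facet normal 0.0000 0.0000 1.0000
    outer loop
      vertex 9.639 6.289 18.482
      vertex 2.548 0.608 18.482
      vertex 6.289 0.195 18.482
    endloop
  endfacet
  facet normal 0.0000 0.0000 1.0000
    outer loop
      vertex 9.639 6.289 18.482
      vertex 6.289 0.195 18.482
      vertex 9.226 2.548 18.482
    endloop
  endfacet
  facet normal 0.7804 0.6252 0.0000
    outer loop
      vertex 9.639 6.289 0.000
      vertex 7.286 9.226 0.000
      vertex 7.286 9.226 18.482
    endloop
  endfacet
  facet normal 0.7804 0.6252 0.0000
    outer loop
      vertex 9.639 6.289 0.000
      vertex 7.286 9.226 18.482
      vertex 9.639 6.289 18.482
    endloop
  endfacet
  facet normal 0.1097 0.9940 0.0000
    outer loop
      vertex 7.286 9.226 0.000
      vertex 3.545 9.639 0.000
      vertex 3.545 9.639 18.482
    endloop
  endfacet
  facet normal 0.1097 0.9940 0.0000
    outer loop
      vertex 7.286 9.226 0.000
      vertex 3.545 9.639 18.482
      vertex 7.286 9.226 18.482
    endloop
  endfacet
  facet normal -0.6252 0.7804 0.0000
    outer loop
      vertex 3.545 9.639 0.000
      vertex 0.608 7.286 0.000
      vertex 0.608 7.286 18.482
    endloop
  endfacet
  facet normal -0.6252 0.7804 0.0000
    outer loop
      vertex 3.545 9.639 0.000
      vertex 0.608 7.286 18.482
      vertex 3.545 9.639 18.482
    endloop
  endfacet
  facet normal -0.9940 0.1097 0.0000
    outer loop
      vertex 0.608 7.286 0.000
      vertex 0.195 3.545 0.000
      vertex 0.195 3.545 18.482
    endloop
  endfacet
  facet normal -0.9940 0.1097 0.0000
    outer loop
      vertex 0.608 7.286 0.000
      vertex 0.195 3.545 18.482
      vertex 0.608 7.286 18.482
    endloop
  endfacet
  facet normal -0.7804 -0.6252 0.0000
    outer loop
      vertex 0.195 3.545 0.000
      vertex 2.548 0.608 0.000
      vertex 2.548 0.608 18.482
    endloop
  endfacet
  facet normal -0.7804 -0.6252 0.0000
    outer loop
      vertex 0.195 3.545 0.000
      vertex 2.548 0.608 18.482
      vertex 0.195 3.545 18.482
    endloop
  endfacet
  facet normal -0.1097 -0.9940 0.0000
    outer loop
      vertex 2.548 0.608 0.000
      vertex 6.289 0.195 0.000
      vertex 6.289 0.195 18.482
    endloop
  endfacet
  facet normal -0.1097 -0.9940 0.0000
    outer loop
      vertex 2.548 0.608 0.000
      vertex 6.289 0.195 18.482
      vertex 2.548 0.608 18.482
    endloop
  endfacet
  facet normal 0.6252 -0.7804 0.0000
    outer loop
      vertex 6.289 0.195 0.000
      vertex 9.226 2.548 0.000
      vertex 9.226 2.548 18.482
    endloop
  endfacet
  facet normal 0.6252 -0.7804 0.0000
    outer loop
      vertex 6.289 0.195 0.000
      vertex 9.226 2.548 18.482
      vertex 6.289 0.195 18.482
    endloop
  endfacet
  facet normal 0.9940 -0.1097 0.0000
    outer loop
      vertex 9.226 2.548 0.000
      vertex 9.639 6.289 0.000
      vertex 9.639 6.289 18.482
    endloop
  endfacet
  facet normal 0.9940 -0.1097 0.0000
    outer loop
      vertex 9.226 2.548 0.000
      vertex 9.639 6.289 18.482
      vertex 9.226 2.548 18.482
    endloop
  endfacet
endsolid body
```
; perimeter-only toolpath
G21 ; units = mm
G90 ; absolute positioning
G28 ; home
; layer 1
G0 Z2.640
G0 X9.639 Y6.289
G1 X7.286 Y9.226
G1 X3.545 Y9.639
G1 X0.608 Y7.286
G1 X0.195 Y3.545
G1 X2.548 Y0.608
G1 X6.289 Y0.195
G1 X9.226 Y2.548
G1 X9.639 Y6.289
; layer 2
G0 Z5.281
G0 X9.639 Y6.289
G1 X7.286 Y9.226
G1 X3.545 Y9.639
G1 X0.608 Y7.286
G1 X0.195 Y3.545
G1 X2.548 Y0.608
G1 X6.289 Y0.195
G1 X9.226 Y2.548
G1 X9.639 Y6.289
; layer 3
G0 Z7.921
G0 X9.639 Y6.289
G1 X7.286 Y9.226
G1 X3.545 Y9.639
G1 X0.608 Y7.286
G1 X0.195 Y3.545
G1 X2.548 Y0.608
G1 X6.289 Y0.195
G1 X9.226 Y2.548
G1 X9.639 Y6.289
; layer 4
G0 Z10.561
G0 X9.639 Y6.289
G1 X7.286 Y9.226
G1 X3.545 Y9.639
G1 X0.608 Y7.286
G1 X0.195 Y3.545
G1 X2.548 Y0.608
G1 X6.289 Y0.195
G1 X9.226 Y2.548
G1 X9.639 Y6.289
; layer 5
G0 Z13.201
G0 X9.639 Y6.289
G1 X7.286 Y9.226
G1 X3.545 Y9.639
G1 X0.608 Y7.286
G1 X0.195 Y3.545
G1 X2.548 Y0.608
G1 X6.289 Y0.195
G1 X9.226 Y2.548
G1 X9.639 Y6.289
; layer 6
G0 Z15.842
G0 X9.639 Y6.289
G1 X7.286 Y9.226
G1 X3.545 Y9.639
G1 X0.608 Y7.286
G1 X0.195 Y3.545
G1 X2.548 Y0.608
G1 X6.289 Y0.195
G1 X9.226 Y2.548
G1 X9.639 Y6.289
; layer 7
G0 Z18.482
G0 X9.639 Y6.289
G1 X7.286 Y9.226
G1 X3.545 Y9.639
G1 X0.608 Y7.286
G1 X0.195 Y3.545
G1 X2.548 Y0.608
G1 X6.289 Y0.195
G1 X9.226 Y2.548
G1 X9.639 Y6.289
M2 ; end

The solid is a regular 8-sided prism (a cylinder approximated with 8 flat sides), circumscribed radius ≈ 4.92 mm, height ≈ 18.5 mm. Slicing at Δz = 2.640 mm — 7 equal slices spanning the solid's height, so layer i sits at z = i·h/7 — gives 7 non-empty perimeters. Each is a 8-segment closed polygon; G0 lifts to the layer z and rapids to the start vertex, then G1 traces the edges.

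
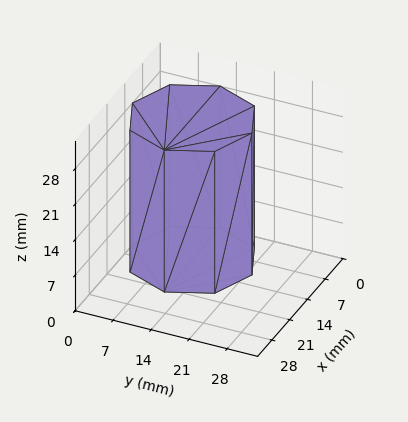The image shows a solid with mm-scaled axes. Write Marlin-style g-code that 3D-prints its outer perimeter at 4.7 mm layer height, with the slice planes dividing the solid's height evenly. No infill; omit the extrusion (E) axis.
Reading the render: the shape is a regular 8-sided prism (a cylinder approximated with 8 flat sides), circumscribed radius ≈ 11 mm, height ≈ 28 mm (dimensions read to the nearest mm from the axis ticks). For the g-code, the solid's height is divided into equal slices at the stated Δz and each level perimeter traced with G1 moves after a G0 lift.

; perimeter-only toolpath
G21 ; units = mm
G90 ; absolute positioning
G28 ; home
; layer 1
G0 Z4.7
G0 X22.0 Y11.0
G1 X18.8 Y18.8
G1 X11.0 Y22.0
G1 X3.2 Y18.8
G1 X0.0 Y11.0
G1 X3.2 Y3.2
G1 X11.0 Y0.0
G1 X18.8 Y3.2
G1 X22.0 Y11.0
; layer 2
G0 Z9.3
G0 X22.0 Y11.0
G1 X18.8 Y18.8
G1 X11.0 Y22.0
G1 X3.2 Y18.8
G1 X0.0 Y11.0
G1 X3.2 Y3.2
G1 X11.0 Y0.0
G1 X18.8 Y3.2
G1 X22.0 Y11.0
; layer 3
G0 Z14.0
G0 X22.0 Y11.0
G1 X18.8 Y18.8
G1 X11.0 Y22.0
G1 X3.2 Y18.8
G1 X0.0 Y11.0
G1 X3.2 Y3.2
G1 X11.0 Y0.0
G1 X18.8 Y3.2
G1 X22.0 Y11.0
; layer 4
G0 Z18.7
G0 X22.0 Y11.0
G1 X18.8 Y18.8
G1 X11.0 Y22.0
G1 X3.2 Y18.8
G1 X0.0 Y11.0
G1 X3.2 Y3.2
G1 X11.0 Y0.0
G1 X18.8 Y3.2
G1 X22.0 Y11.0
; layer 5
G0 Z23.3
G0 X22.0 Y11.0
G1 X18.8 Y18.8
G1 X11.0 Y22.0
G1 X3.2 Y18.8
G1 X0.0 Y11.0
G1 X3.2 Y3.2
G1 X11.0 Y0.0
G1 X18.8 Y3.2
G1 X22.0 Y11.0
; layer 6
G0 Z28.0
G0 X22.0 Y11.0
G1 X18.8 Y18.8
G1 X11.0 Y22.0
G1 X3.2 Y18.8
G1 X0.0 Y11.0
G1 X3.2 Y3.2
G1 X11.0 Y0.0
G1 X18.8 Y3.2
G1 X22.0 Y11.0
M2 ; end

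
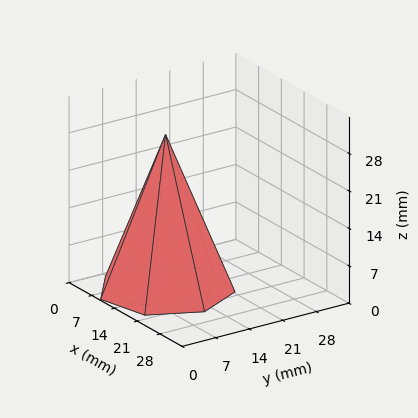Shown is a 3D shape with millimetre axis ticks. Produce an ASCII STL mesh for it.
Reading the render: the shape is a regular 7-sided pyramid, base circumscribed radius ≈ 12 mm, apex at z ≈ 29 mm (dimensions read to the nearest mm from the axis ticks). For the STL, each face is triangulated and given an outward normal.

solid part
  facet normal 0.0000 0.0000 -1.0000
    outer loop
      vertex 9.3 23.7 0.0
      vertex 19.5 21.4 0.0
      vertex 24.0 12.0 0.0
    endloop
  endfacet
  facet normal 0.0000 0.0000 -1.0000
    outer loop
      vertex 1.2 17.2 0.0
      vertex 9.3 23.7 0.0
      vertex 24.0 12.0 0.0
    endloop
  endfacet
  facet normal 0.0000 0.0000 -1.0000
    outer loop
      vertex 1.2 6.8 0.0
      vertex 1.2 17.2 0.0
      vertex 24.0 12.0 0.0
    endloop
  endfacet
  facet normal 0.0000 0.0000 -1.0000
    outer loop
      vertex 9.3 0.3 0.0
      vertex 1.2 6.8 0.0
      vertex 24.0 12.0 0.0
    endloop
  endfacet
  facet normal 0.0000 0.0000 -1.0000
    outer loop
      vertex 19.5 2.6 0.0
      vertex 9.3 0.3 0.0
      vertex 24.0 12.0 0.0
    endloop
  endfacet
  facet normal 0.8450 0.4045 0.3497
    outer loop
      vertex 24.0 12.0 0.0
      vertex 19.5 21.4 0.0
      vertex 12.0 12.0 29.0
    endloop
  endfacet
  facet normal 0.2061 0.9140 0.3496
    outer loop
      vertex 19.5 21.4 0.0
      vertex 9.3 23.7 0.0
      vertex 12.0 12.0 29.0
    endloop
  endfacet
  facet normal -0.5864 0.7308 0.3494
    outer loop
      vertex 9.3 23.7 0.0
      vertex 1.2 17.2 0.0
      vertex 12.0 12.0 29.0
    endloop
  endfacet
  facet normal -0.9371 0.0000 0.3490
    outer loop
      vertex 1.2 17.2 0.0
      vertex 1.2 6.8 0.0
      vertex 12.0 12.0 29.0
    endloop
  endfacet
  facet normal -0.5864 -0.7308 0.3494
    outer loop
      vertex 1.2 6.8 0.0
      vertex 9.3 0.3 0.0
      vertex 12.0 12.0 29.0
    endloop
  endfacet
  facet normal 0.2061 -0.9140 0.3496
    outer loop
      vertex 9.3 0.3 0.0
      vertex 19.5 2.6 0.0
      vertex 12.0 12.0 29.0
    endloop
  endfacet
  facet normal 0.8450 -0.4045 0.3497
    outer loop
      vertex 19.5 2.6 0.0
      vertex 24.0 12.0 0.0
      vertex 12.0 12.0 29.0
    endloop
  endfacet
endsolid part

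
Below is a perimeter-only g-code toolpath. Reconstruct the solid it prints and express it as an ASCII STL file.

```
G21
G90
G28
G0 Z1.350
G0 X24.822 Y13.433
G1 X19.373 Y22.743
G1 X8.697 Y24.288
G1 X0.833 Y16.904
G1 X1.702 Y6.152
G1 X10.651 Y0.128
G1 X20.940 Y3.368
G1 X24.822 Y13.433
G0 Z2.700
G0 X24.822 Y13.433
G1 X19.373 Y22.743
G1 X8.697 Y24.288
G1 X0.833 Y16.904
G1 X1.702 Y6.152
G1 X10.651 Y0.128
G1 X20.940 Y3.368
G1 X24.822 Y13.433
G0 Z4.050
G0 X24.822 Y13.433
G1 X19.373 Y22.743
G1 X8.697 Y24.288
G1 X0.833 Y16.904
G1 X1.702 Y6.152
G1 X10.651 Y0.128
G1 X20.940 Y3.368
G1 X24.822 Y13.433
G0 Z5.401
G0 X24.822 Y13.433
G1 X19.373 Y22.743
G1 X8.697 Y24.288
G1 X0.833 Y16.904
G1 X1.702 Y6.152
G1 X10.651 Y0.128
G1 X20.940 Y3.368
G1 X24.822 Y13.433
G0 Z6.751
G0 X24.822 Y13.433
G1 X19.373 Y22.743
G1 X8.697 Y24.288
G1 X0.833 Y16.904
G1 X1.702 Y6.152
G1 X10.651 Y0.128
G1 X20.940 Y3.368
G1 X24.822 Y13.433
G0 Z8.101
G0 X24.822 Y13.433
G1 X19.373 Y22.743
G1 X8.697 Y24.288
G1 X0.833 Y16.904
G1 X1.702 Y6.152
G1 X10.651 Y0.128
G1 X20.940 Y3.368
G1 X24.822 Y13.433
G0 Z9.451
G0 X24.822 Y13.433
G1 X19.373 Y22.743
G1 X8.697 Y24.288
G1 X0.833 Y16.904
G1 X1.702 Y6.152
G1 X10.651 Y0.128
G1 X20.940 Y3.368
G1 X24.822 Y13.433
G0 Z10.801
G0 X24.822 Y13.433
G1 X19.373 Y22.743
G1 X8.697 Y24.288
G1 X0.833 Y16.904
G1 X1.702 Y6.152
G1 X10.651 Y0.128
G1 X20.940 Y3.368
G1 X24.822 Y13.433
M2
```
solid part
  facet normal 0.0000 0.0000 -1.0000
    outer loop
      vertex 8.697 24.288 0.000
      vertex 19.373 22.743 0.000
      vertex 24.822 13.433 0.000
    endloop
  endfacet
  facet normal 0.0000 0.0000 -1.0000
    outer loop
      vertex 0.833 16.904 0.000
      vertex 8.697 24.288 0.000
      vertex 24.822 13.433 0.000
    endloop
  endfacet
  facet normal 0.0000 0.0000 -1.0000
    outer loop
      vertex 1.702 6.152 0.000
      vertex 0.833 16.904 0.000
      vertex 24.822 13.433 0.000
    endloop
  endfacet
  facet normal 0.0000 0.0000 -1.0000
    outer loop
      vertex 10.651 0.128 0.000
      vertex 1.702 6.152 0.000
      vertex 24.822 13.433 0.000
    endloop
  endfacet
  facet normal 0.0000 0.0000 -1.0000
    outer loop
      vertex 20.940 3.368 0.000
      vertex 10.651 0.128 0.000
      vertex 24.822 13.433 0.000
    endloop
  endfacet
  facet normal 0.0000 0.0000 1.0000
    outer loop
      vertex 24.822 13.433 10.801
      vertex 19.373 22.743 10.801
      vertex 8.697 24.288 10.801
    endloop
  endfacet
  facet normal 0.0000 0.0000 1.0000
    outer loop
      vertex 24.822 13.433 10.801
      vertex 8.697 24.288 10.801
      vertex 0.833 16.904 10.801
    endloop
  endfacet
  facet normal 0.0000 0.0000 1.0000
    outer loop
      vertex 24.822 13.433 10.801
      vertex 0.833 16.904 10.801
      vertex 1.702 6.152 10.801
    endloop
  endfacet
  facet normal 0.0000 0.0000 1.0000
    outer loop
      vertex 24.822 13.433 10.801
      vertex 1.702 6.152 10.801
      vertex 10.651 0.128 10.801
    endloop
  endfacet
  facet normal 0.0000 0.0000 1.0000
    outer loop
      vertex 24.822 13.433 10.801
      vertex 10.651 0.128 10.801
      vertex 20.940 3.368 10.801
    endloop
  endfacet
  facet normal 0.8630 0.5051 0.0000
    outer loop
      vertex 24.822 13.433 0.000
      vertex 19.373 22.743 0.000
      vertex 19.373 22.743 10.801
    endloop
  endfacet
  facet normal 0.8630 0.5051 0.0000
    outer loop
      vertex 24.822 13.433 0.000
      vertex 19.373 22.743 10.801
      vertex 24.822 13.433 10.801
    endloop
  endfacet
  facet normal 0.1432 0.9897 0.0000
    outer loop
      vertex 19.373 22.743 0.000
      vertex 8.697 24.288 0.000
      vertex 8.697 24.288 10.801
    endloop
  endfacet
  facet normal 0.1432 0.9897 0.0000
    outer loop
      vertex 19.373 22.743 0.000
      vertex 8.697 24.288 10.801
      vertex 19.373 22.743 10.801
    endloop
  endfacet
  facet normal -0.6845 0.7290 0.0000
    outer loop
      vertex 8.697 24.288 0.000
      vertex 0.833 16.904 0.000
      vertex 0.833 16.904 10.801
    endloop
  endfacet
  facet normal -0.6845 0.7290 0.0000
    outer loop
      vertex 8.697 24.288 0.000
      vertex 0.833 16.904 10.801
      vertex 8.697 24.288 10.801
    endloop
  endfacet
  facet normal -0.9967 -0.0806 0.0000
    outer loop
      vertex 0.833 16.904 0.000
      vertex 1.702 6.152 0.000
      vertex 1.702 6.152 10.801
    endloop
  endfacet
  facet normal -0.9967 -0.0806 0.0000
    outer loop
      vertex 0.833 16.904 0.000
      vertex 1.702 6.152 10.801
      vertex 0.833 16.904 10.801
    endloop
  endfacet
  facet normal -0.5584 -0.8296 0.0000
    outer loop
      vertex 1.702 6.152 0.000
      vertex 10.651 0.128 0.000
      vertex 10.651 0.128 10.801
    endloop
  endfacet
  facet normal -0.5584 -0.8296 0.0000
    outer loop
      vertex 1.702 6.152 0.000
      vertex 10.651 0.128 10.801
      vertex 1.702 6.152 10.801
    endloop
  endfacet
  facet normal 0.3004 -0.9538 0.0000
    outer loop
      vertex 10.651 0.128 0.000
      vertex 20.940 3.368 0.000
      vertex 20.940 3.368 10.801
    endloop
  endfacet
  facet normal 0.3004 -0.9538 0.0000
    outer loop
      vertex 10.651 0.128 0.000
      vertex 20.940 3.368 10.801
      vertex 10.651 0.128 10.801
    endloop
  endfacet
  facet normal 0.9330 -0.3599 0.0000
    outer loop
      vertex 20.940 3.368 0.000
      vertex 24.822 13.433 0.000
      vertex 24.822 13.433 10.801
    endloop
  endfacet
  facet normal 0.9330 -0.3599 0.0000
    outer loop
      vertex 20.940 3.368 0.000
      vertex 24.822 13.433 10.801
      vertex 20.940 3.368 10.801
    endloop
  endfacet
endsolid part

The G0 Z moves step by Δz≈1.350 mm. Every layer's G1 loop is the same polygon, so the solid is a straight extrusion of it from z=0 to z≈10.8. Closing with flat bottom and top caps and triangulating gives 24 facets — a regular 7-sided prism (a cylinder approximated with 7 flat sides), circumscribed radius ≈ 12.4 mm, height ≈ 10.8 mm.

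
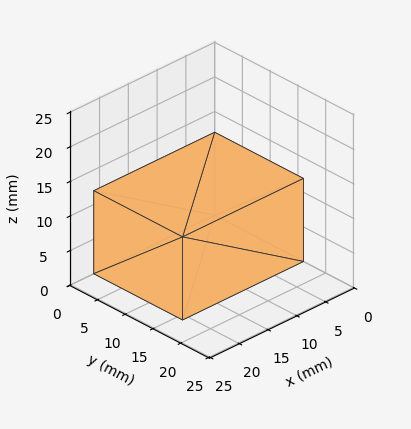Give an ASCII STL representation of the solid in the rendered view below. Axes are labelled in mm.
Reading the render: the shape is a rectangular box, roughly 21 × 16 mm footprint and 12 mm tall (dimensions read to the nearest mm from the axis ticks). For the STL, each face is triangulated and given an outward normal.

solid part
  facet normal 0.0000 0.0000 -1.0000
    outer loop
      vertex 21.000 16.000 0.000
      vertex 21.000 0.000 0.000
      vertex 0.000 0.000 0.000
    endloop
  endfacet
  facet normal 0.0000 0.0000 -1.0000
    outer loop
      vertex 0.000 16.000 0.000
      vertex 21.000 16.000 0.000
      vertex 0.000 0.000 0.000
    endloop
  endfacet
  facet normal 0.0000 0.0000 1.0000
    outer loop
      vertex 0.000 0.000 12.000
      vertex 21.000 0.000 12.000
      vertex 21.000 16.000 12.000
    endloop
  endfacet
  facet normal 0.0000 0.0000 1.0000
    outer loop
      vertex 0.000 0.000 12.000
      vertex 21.000 16.000 12.000
      vertex 0.000 16.000 12.000
    endloop
  endfacet
  facet normal 0.0000 -1.0000 0.0000
    outer loop
      vertex 0.000 0.000 0.000
      vertex 21.000 0.000 0.000
      vertex 21.000 0.000 12.000
    endloop
  endfacet
  facet normal 0.0000 -1.0000 0.0000
    outer loop
      vertex 0.000 0.000 0.000
      vertex 21.000 0.000 12.000
      vertex 0.000 0.000 12.000
    endloop
  endfacet
  facet normal 0.0000 1.0000 0.0000
    outer loop
      vertex 21.000 16.000 12.000
      vertex 21.000 16.000 0.000
      vertex 0.000 16.000 0.000
    endloop
  endfacet
  facet normal 0.0000 1.0000 0.0000
    outer loop
      vertex 0.000 16.000 12.000
      vertex 21.000 16.000 12.000
      vertex 0.000 16.000 0.000
    endloop
  endfacet
  facet normal -1.0000 0.0000 0.0000
    outer loop
      vertex 0.000 16.000 12.000
      vertex 0.000 16.000 0.000
      vertex 0.000 0.000 0.000
    endloop
  endfacet
  facet normal -1.0000 0.0000 0.0000
    outer loop
      vertex 0.000 0.000 12.000
      vertex 0.000 16.000 12.000
      vertex 0.000 0.000 0.000
    endloop
  endfacet
  facet normal 1.0000 0.0000 0.0000
    outer loop
      vertex 21.000 0.000 0.000
      vertex 21.000 16.000 0.000
      vertex 21.000 16.000 12.000
    endloop
  endfacet
  facet normal 1.0000 0.0000 0.0000
    outer loop
      vertex 21.000 0.000 0.000
      vertex 21.000 16.000 12.000
      vertex 21.000 0.000 12.000
    endloop
  endfacet
endsolid part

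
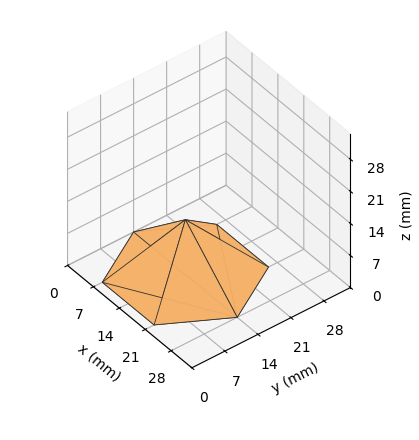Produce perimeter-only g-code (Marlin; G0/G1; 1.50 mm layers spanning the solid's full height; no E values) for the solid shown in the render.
Reading the render: the shape is a regular 6-sided pyramid, base circumscribed radius ≈ 14 mm, apex at z ≈ 12 mm (dimensions read to the nearest mm from the axis ticks). For the g-code, the solid's height is divided into equal slices at the stated Δz and each level perimeter traced with G1 moves after a G0 lift.

; perimeter-only toolpath
G21 ; units = mm
G90 ; absolute positioning
G28 ; home
; layer 1
G0 Z1.50
G0 X26.25 Y14.00
G1 X20.12 Y24.61
G1 X7.88 Y24.61
G1 X1.75 Y14.00
G1 X7.88 Y3.40
G1 X20.12 Y3.40
G1 X26.25 Y14.00
; layer 2
G0 Z3.00
G0 X24.50 Y14.00
G1 X19.25 Y23.09
G1 X8.75 Y23.09
G1 X3.50 Y14.00
G1 X8.75 Y4.91
G1 X19.25 Y4.91
G1 X24.50 Y14.00
; layer 3
G0 Z4.50
G0 X22.75 Y14.00
G1 X18.38 Y21.57
G1 X9.62 Y21.57
G1 X5.25 Y14.00
G1 X9.62 Y6.42
G1 X18.38 Y6.42
G1 X22.75 Y14.00
; layer 4
G0 Z6.00
G0 X21.00 Y14.00
G1 X17.50 Y20.06
G1 X10.50 Y20.06
G1 X7.00 Y14.00
G1 X10.50 Y7.94
G1 X17.50 Y7.94
G1 X21.00 Y14.00
; layer 5
G0 Z7.50
G0 X19.25 Y14.00
G1 X16.62 Y18.55
G1 X11.38 Y18.55
G1 X8.75 Y14.00
G1 X11.38 Y9.46
G1 X16.62 Y9.46
G1 X19.25 Y14.00
; layer 6
G0 Z9.00
G0 X17.50 Y14.00
G1 X15.75 Y17.03
G1 X12.25 Y17.03
G1 X10.50 Y14.00
G1 X12.25 Y10.97
G1 X15.75 Y10.97
G1 X17.50 Y14.00
; layer 7
G0 Z10.50
G0 X15.75 Y14.00
G1 X14.88 Y15.52
G1 X13.12 Y15.52
G1 X12.25 Y14.00
G1 X13.12 Y12.48
G1 X14.88 Y12.48
G1 X15.75 Y14.00
M2 ; end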